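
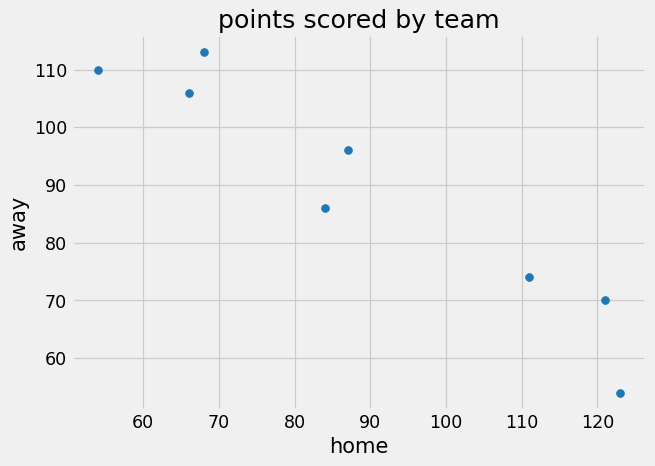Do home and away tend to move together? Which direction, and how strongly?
negative, strong

Points are negatively correlated; strong (|r| ≈ 1.0).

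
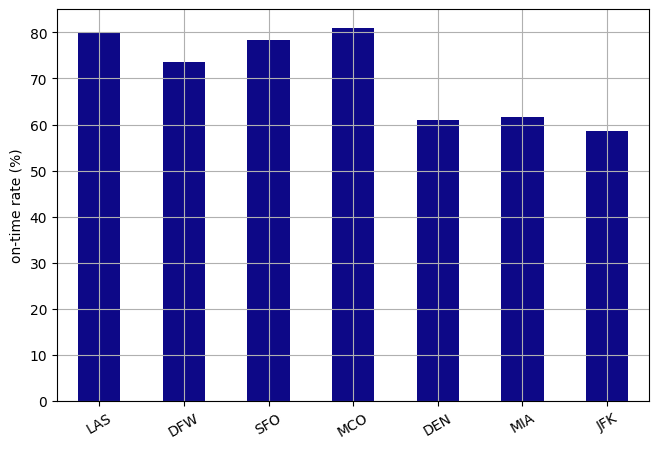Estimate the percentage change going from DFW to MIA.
≈ -14.3%

DFW ≈ 70, MIA ≈ 60; (60 − 70) / 70 ≈ -14.3%.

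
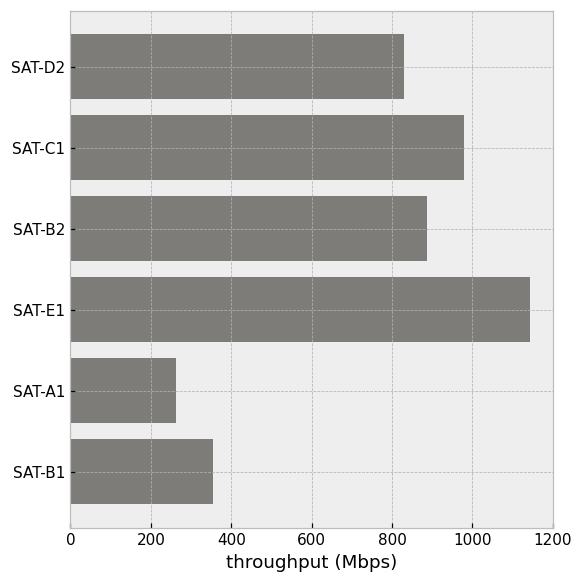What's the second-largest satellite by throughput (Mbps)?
SAT-C1

Top 3: SAT-E1 ≈ 1100, SAT-C1 ≈ 1000, SAT-B2 ≈ 900.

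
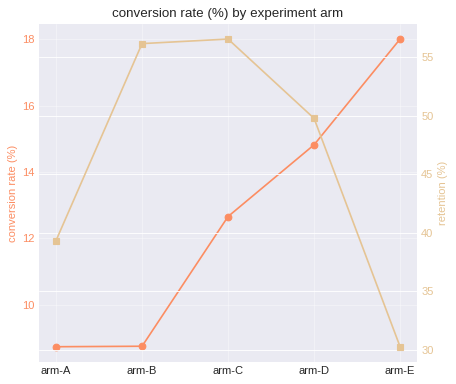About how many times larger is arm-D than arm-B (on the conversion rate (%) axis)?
arm-D ≈ 15, arm-B ≈ 9; 15/9 ≈ 1.67.

≈ 1.67×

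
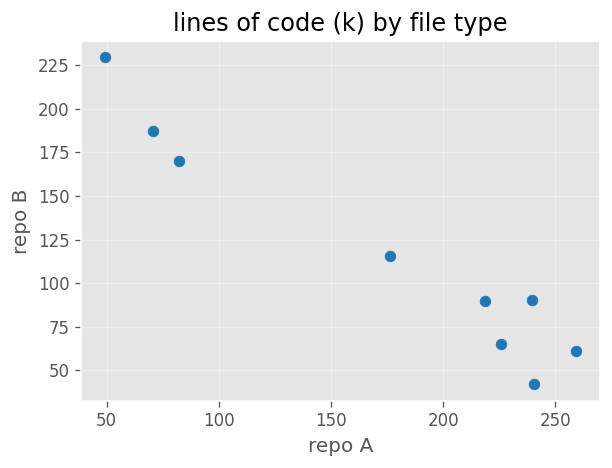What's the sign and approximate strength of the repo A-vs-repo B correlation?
negative, strong

Points are negatively correlated; strong (|r| ≈ 1.0).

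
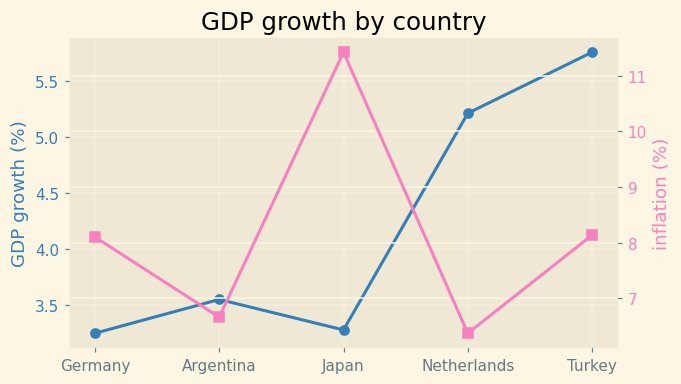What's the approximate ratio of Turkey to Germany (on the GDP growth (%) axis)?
≈ 1.71×

Turkey ≈ 6.0, Germany ≈ 3.5; 6.0/3.5 ≈ 1.71.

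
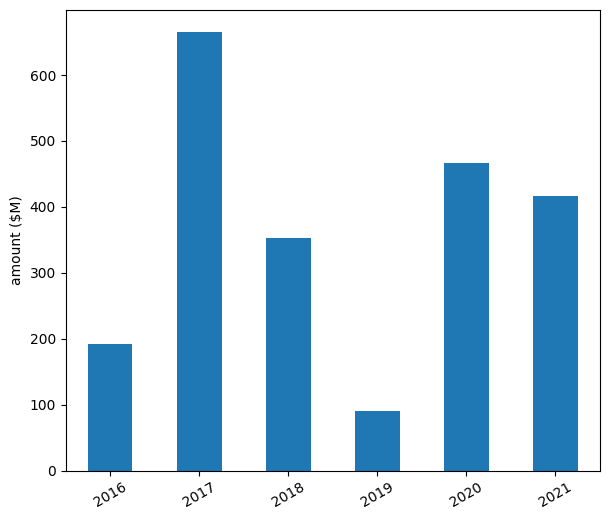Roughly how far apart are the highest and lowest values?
Max 2017 ≈ 700, min 2019 ≈ 100; range ≈ 600.

≈ 600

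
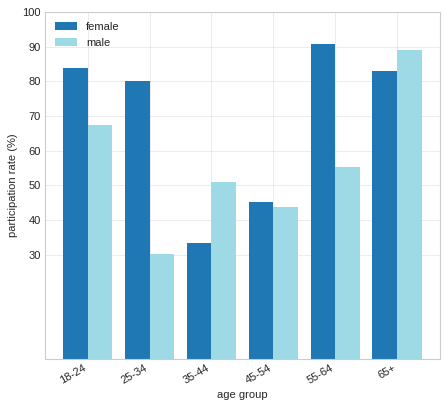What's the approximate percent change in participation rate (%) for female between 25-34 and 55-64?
25-34 ≈ 80, 55-64 ≈ 90; (90 − 80) / 80 ≈ +12.5%.

≈ +12.5%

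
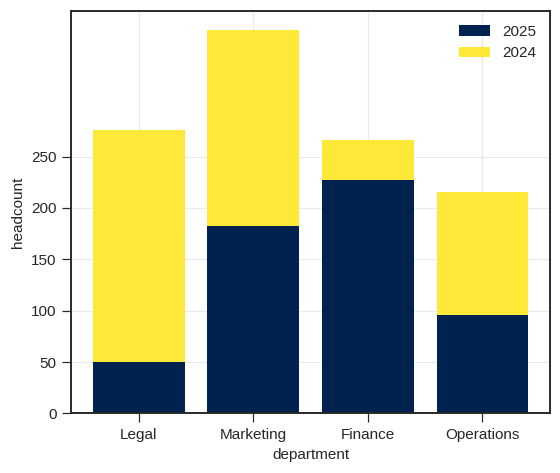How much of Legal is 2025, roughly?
≈ 50

2025 top ≈ 50, bottom ≈ 0; segment ≈ 50.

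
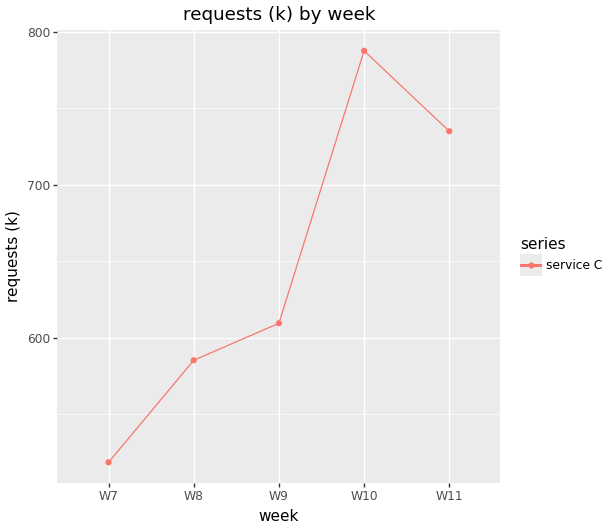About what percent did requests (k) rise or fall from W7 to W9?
W7 ≈ 525, W9 ≈ 600; (600 − 525) / 525 ≈ +14.3%.

≈ +14.3%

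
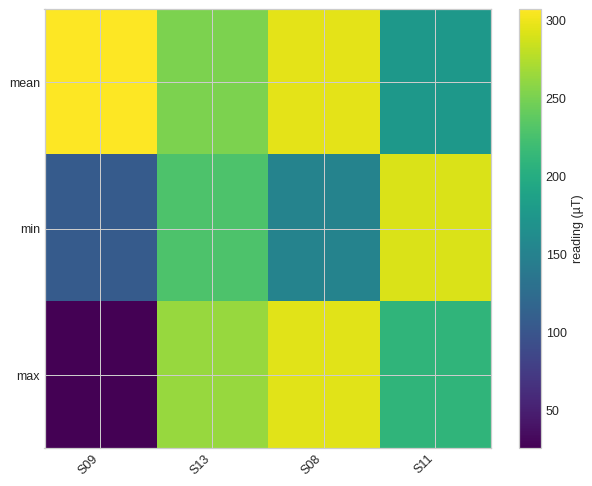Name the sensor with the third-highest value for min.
S08

Top 4 for min: S11 ≈ 300, S13 ≈ 225, S08 ≈ 150, S09 ≈ 100.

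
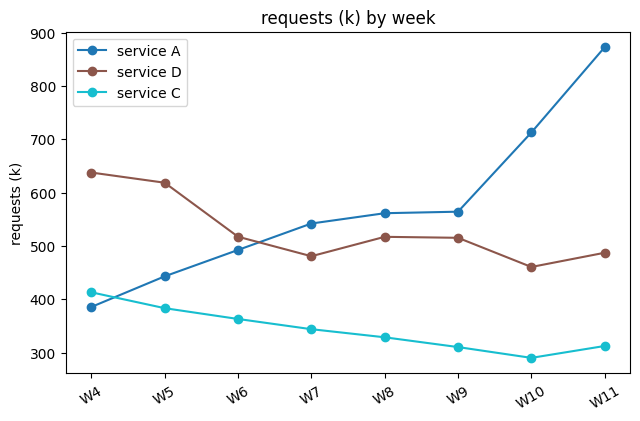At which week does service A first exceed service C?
W5

W4: service A ≈ 400 vs service C ≈ 400 (not yet); W5: service A ≈ 450 vs service C ≈ 400 (first crossover).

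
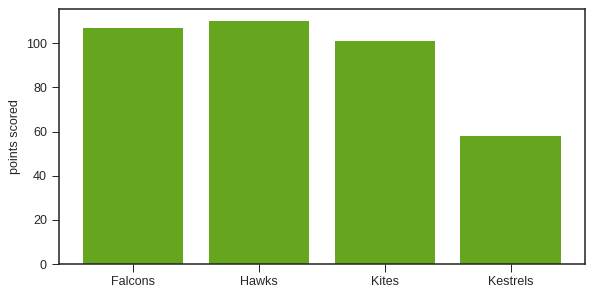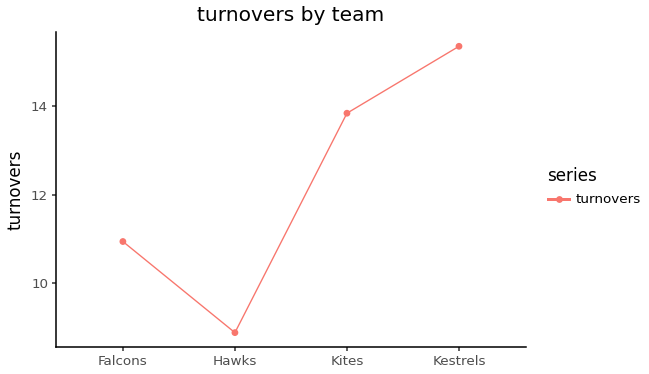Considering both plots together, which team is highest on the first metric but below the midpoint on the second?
Hawks

Chart 2 median turnovers ≈ 12; below-median teams: Falcons, Hawks. Among those, Hawks has the highest points scored (≈ 120).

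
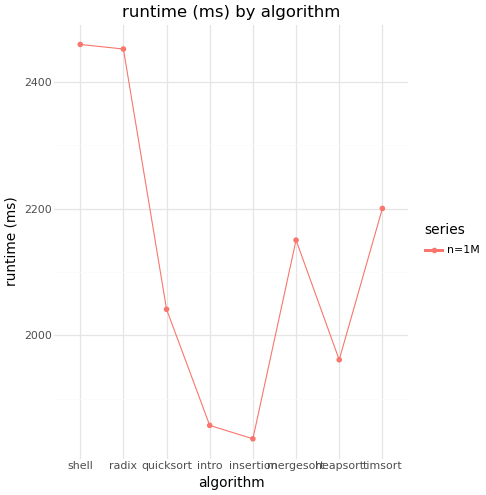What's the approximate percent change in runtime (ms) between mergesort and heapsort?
≈ -9.1%

mergesort ≈ 2200, heapsort ≈ 2000; (2000 − 2200) / 2200 ≈ -9.1%.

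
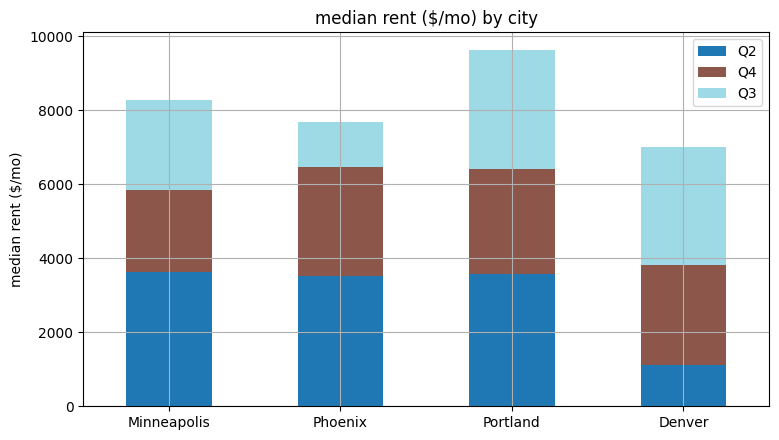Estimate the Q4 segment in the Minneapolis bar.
Q4 top ≈ 6000, bottom ≈ 4000; segment ≈ 2000.

≈ 2000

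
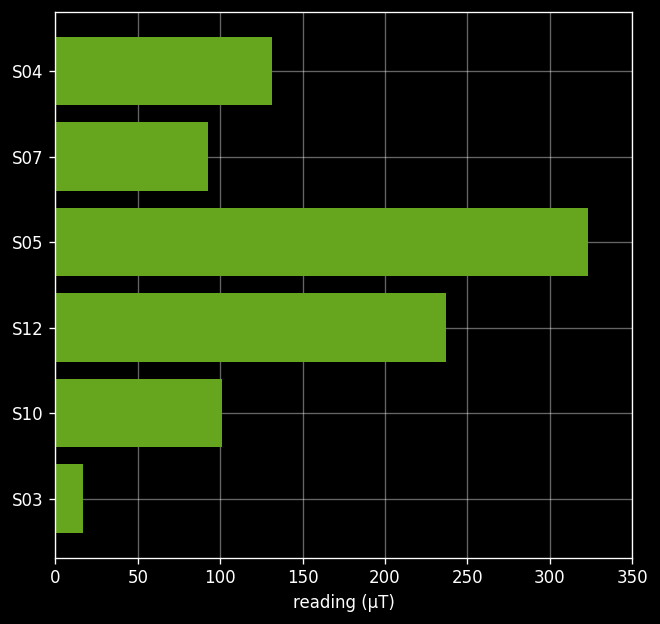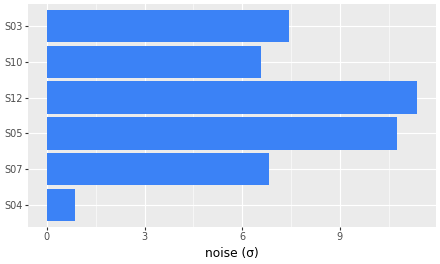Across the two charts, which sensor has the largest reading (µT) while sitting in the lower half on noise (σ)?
S04

Chart 2 median noise (σ) ≈ 8; below-median sensors: S04, S07, S10. Among those, S04 has the highest reading (µT) (≈ 150).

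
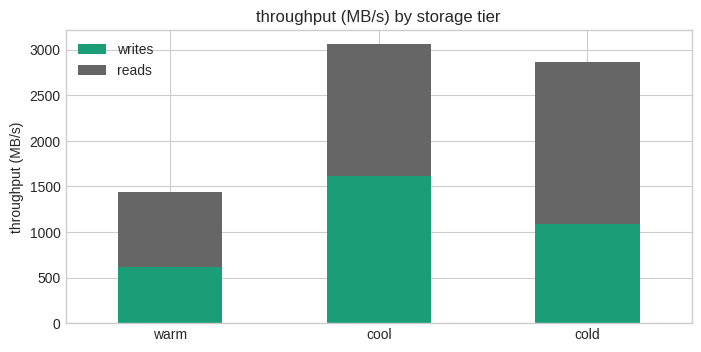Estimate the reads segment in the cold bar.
≈ 2000

reads top ≈ 3000, bottom ≈ 1000; segment ≈ 2000.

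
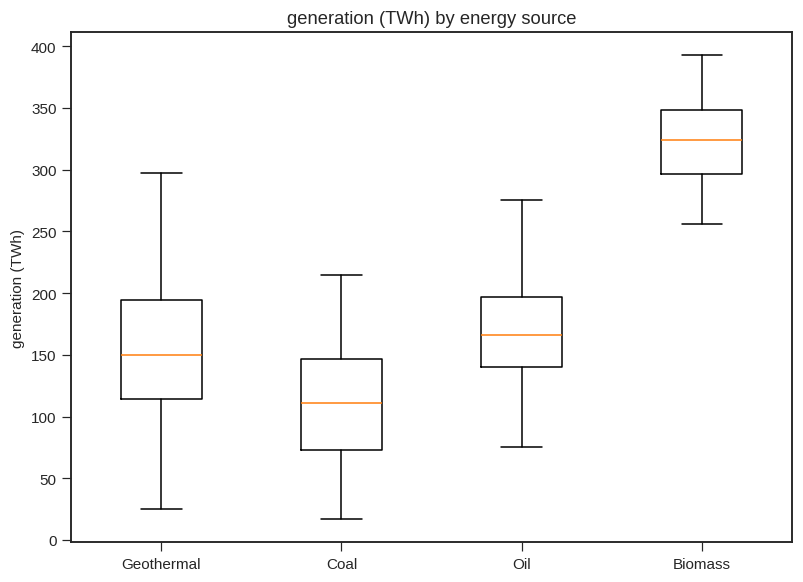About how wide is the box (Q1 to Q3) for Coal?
≈ 60

Q3 ≈ 140, Q1 ≈ 80; IQR ≈ 60.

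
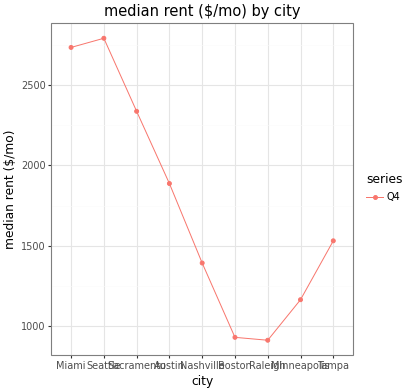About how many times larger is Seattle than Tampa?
Seattle ≈ 2800, Tampa ≈ 1600; 2800/1600 ≈ 1.75.

≈ 1.75×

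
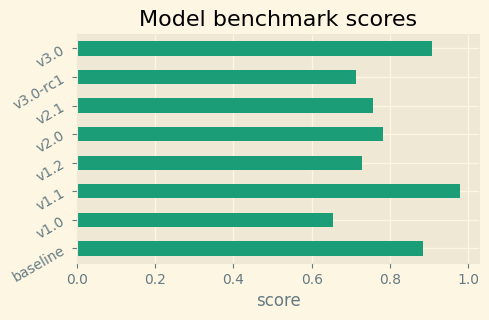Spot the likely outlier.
v1.1

v1.1 ≈ 1.0; the rest sit between ≈ 0.7 and ≈ 0.9.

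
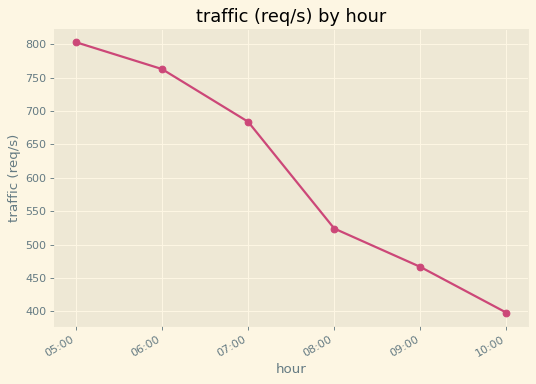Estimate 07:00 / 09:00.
≈ 1.56×

07:00 ≈ 700, 09:00 ≈ 450; 700/450 ≈ 1.56.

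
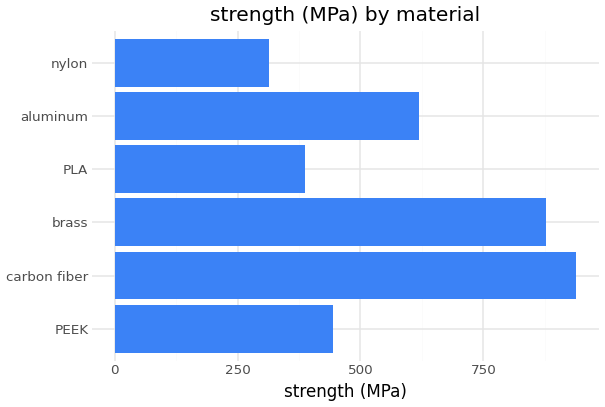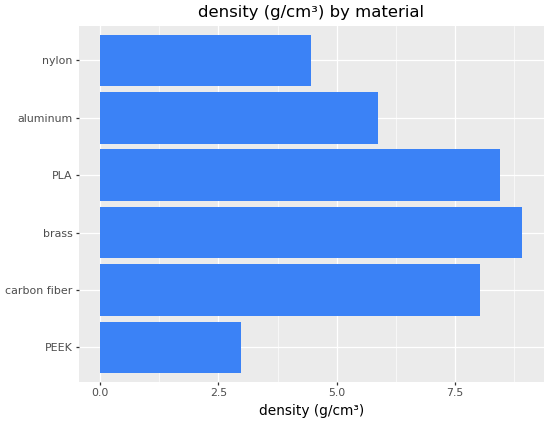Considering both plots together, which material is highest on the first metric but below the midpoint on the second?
aluminum

Chart 2 median density (g/cm³) ≈ 7; below-median materials: PEEK, aluminum, nylon. Among those, aluminum has the highest strength (MPa) (≈ 600).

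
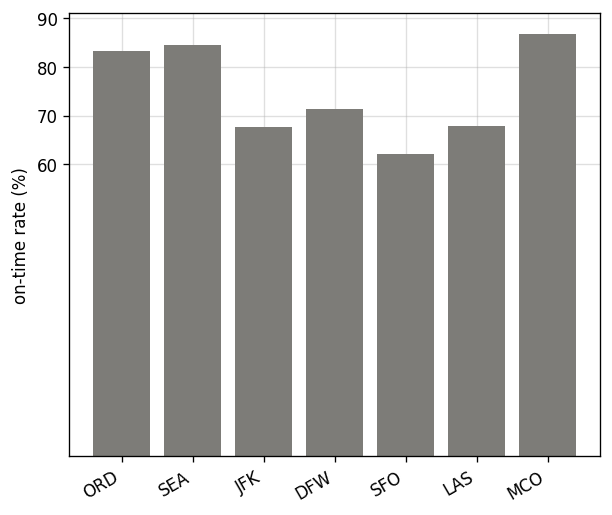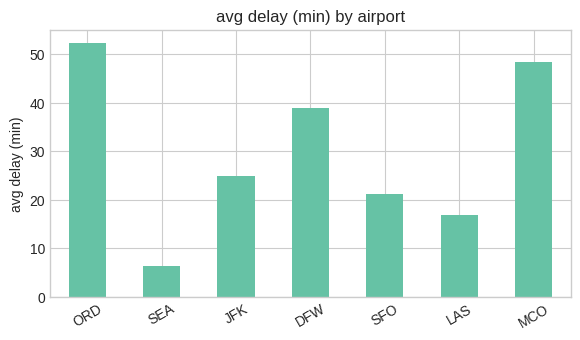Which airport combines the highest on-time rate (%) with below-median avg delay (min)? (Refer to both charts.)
Chart 2 median avg delay (min) ≈ 25; below-median airports: SEA, SFO, LAS. Among those, SEA has the highest on-time rate (%) (≈ 80).

SEA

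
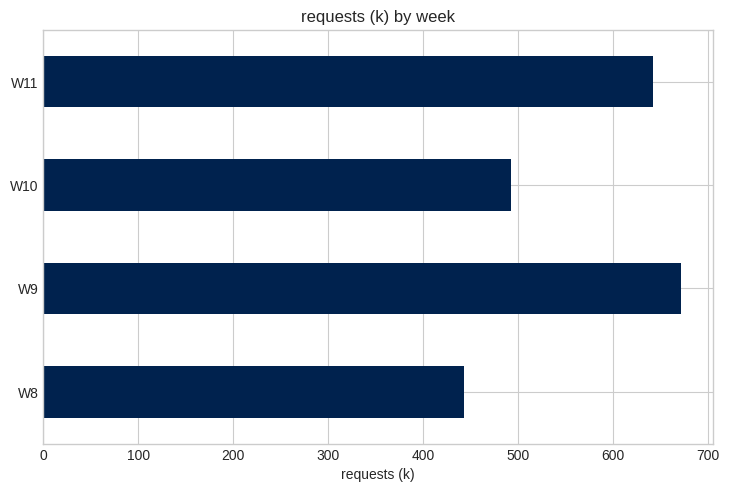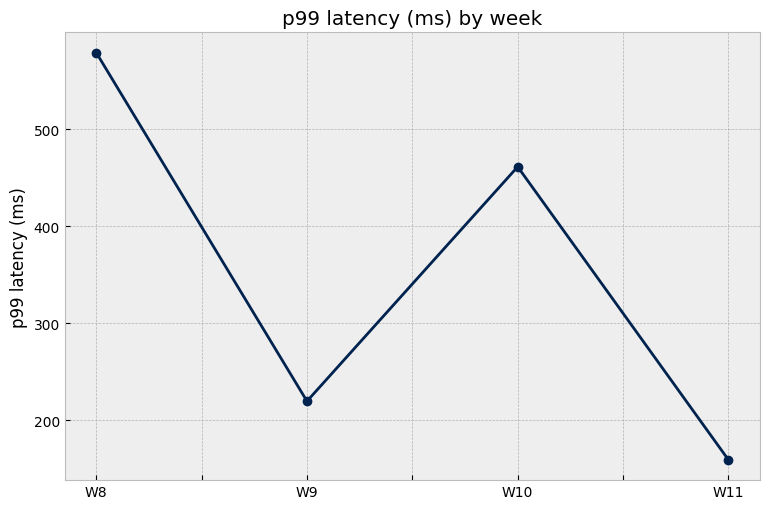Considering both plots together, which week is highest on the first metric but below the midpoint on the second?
W9

Chart 2 median p99 latency (ms) ≈ 300; below-median weeks: W9, W11. Among those, W9 has the highest requests (k) (≈ 700).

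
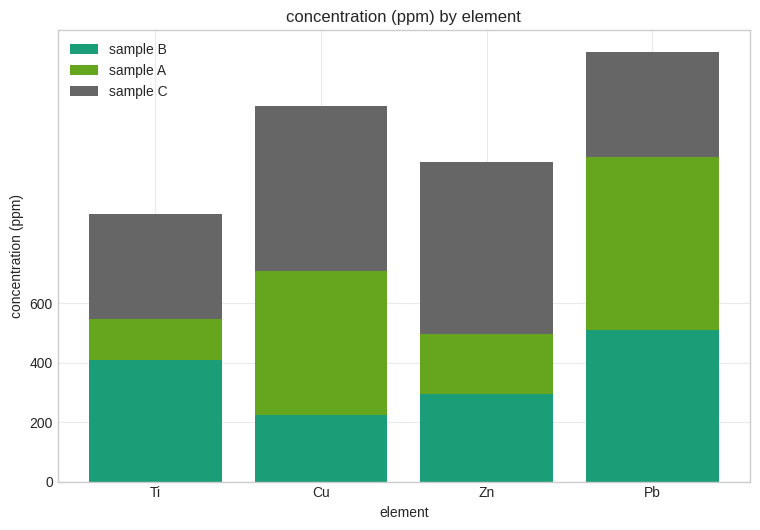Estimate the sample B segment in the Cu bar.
≈ 200

sample B top ≈ 200, bottom ≈ 0; segment ≈ 200.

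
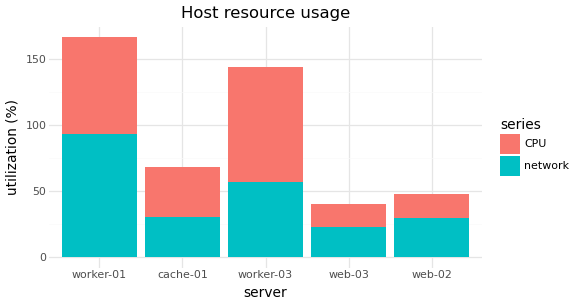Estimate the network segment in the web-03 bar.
network top ≈ 20, bottom ≈ 0; segment ≈ 20.

≈ 20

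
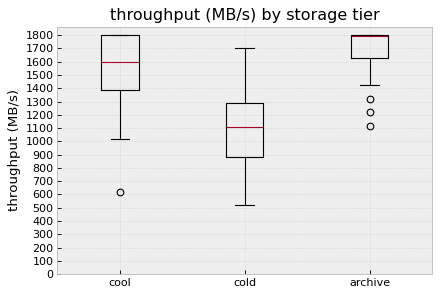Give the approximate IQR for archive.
Q3 ≈ 1800, Q1 ≈ 1600; IQR ≈ 200.

≈ 200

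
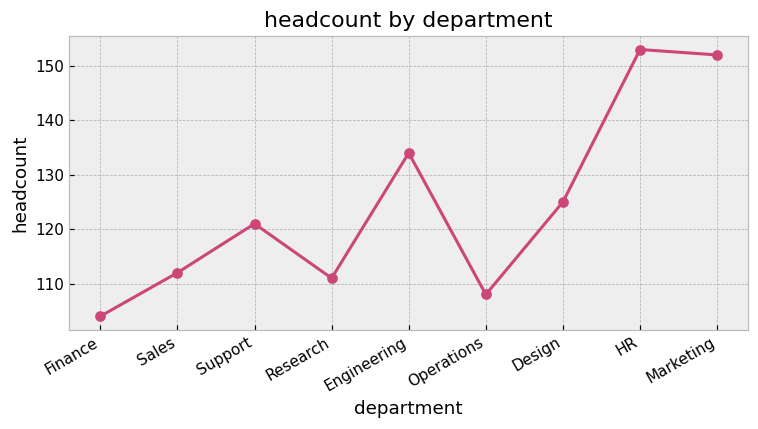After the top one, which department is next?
Top 3: HR ≈ 155, Marketing ≈ 150, Engineering ≈ 135.

Marketing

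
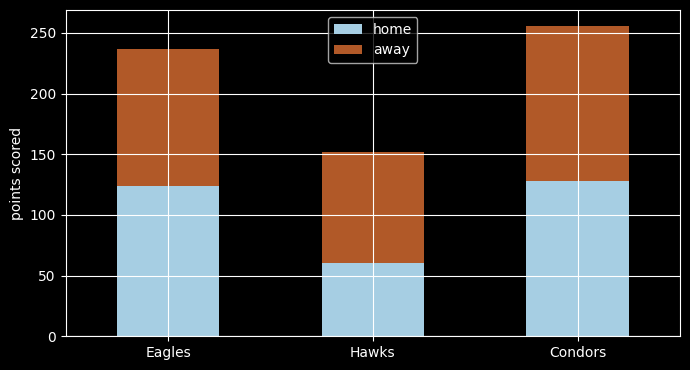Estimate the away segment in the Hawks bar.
≈ 100

away top ≈ 150, bottom ≈ 50; segment ≈ 100.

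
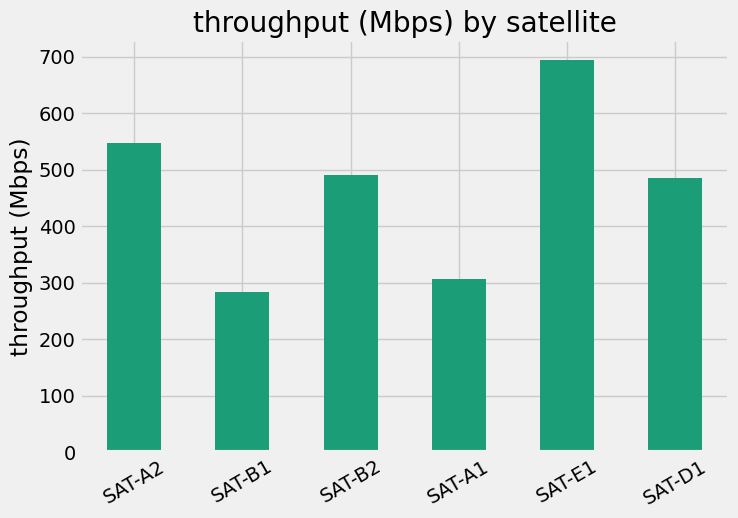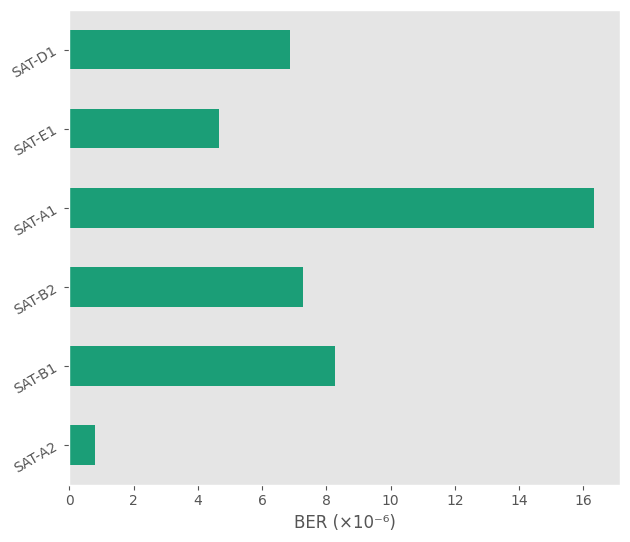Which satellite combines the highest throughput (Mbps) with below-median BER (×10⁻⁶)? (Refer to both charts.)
SAT-E1

Chart 2 median BER (×10⁻⁶) ≈ 8; below-median satellites: SAT-A2, SAT-E1, SAT-D1. Among those, SAT-E1 has the highest throughput (Mbps) (≈ 700).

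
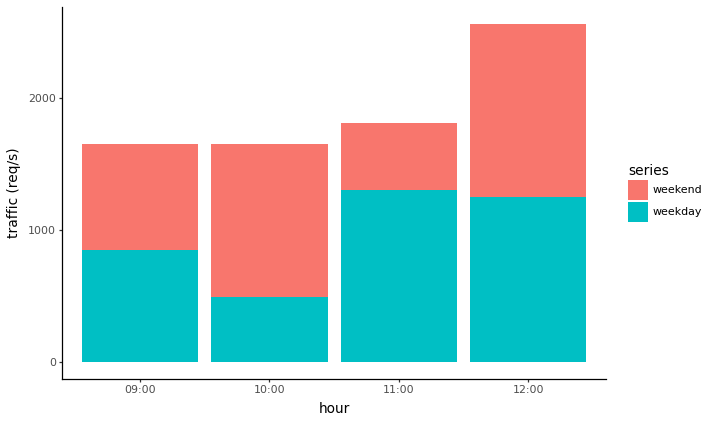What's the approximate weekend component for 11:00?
≈ 500

weekend top ≈ 2000, bottom ≈ 1500; segment ≈ 500.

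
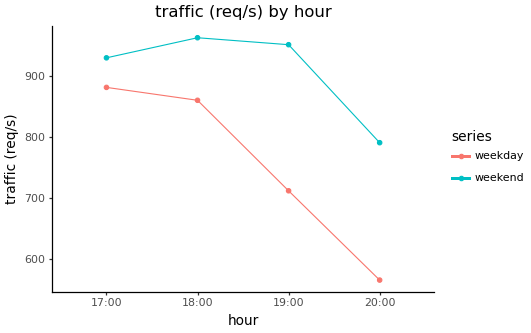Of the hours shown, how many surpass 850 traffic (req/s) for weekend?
Above 850: 17:00, 18:00, 19:00.

3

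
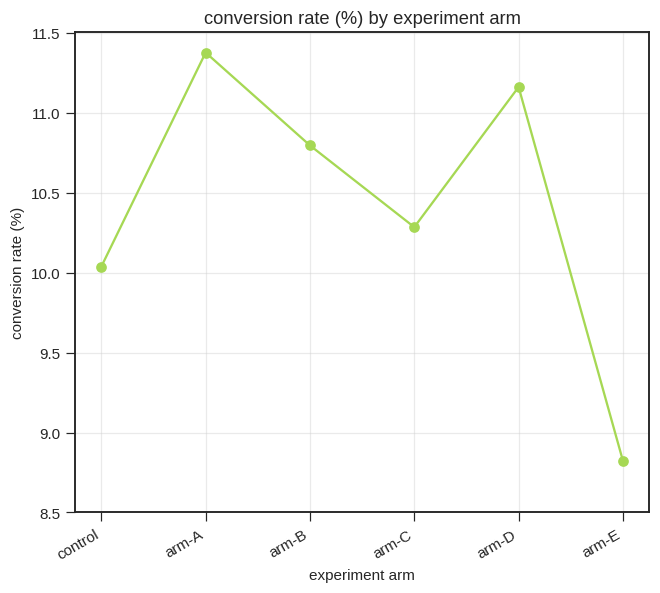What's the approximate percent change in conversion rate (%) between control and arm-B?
control ≈ 10.0, arm-B ≈ 11.0; (11.0 − 10.0) / 10.0 ≈ +10%.

≈ +10%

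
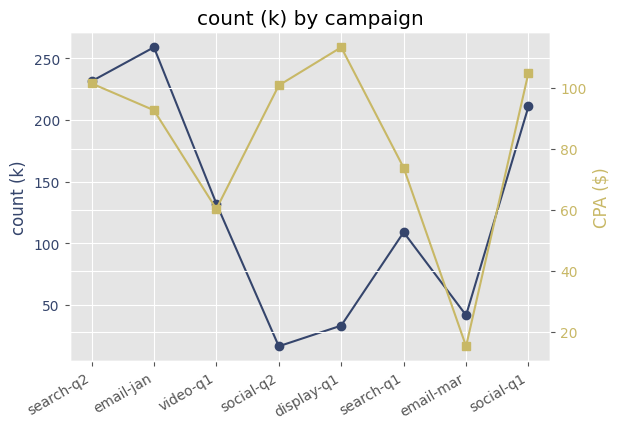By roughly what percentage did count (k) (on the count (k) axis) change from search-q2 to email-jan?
≈ +11.1%

search-q2 ≈ 225, email-jan ≈ 250; (250 − 225) / 225 ≈ +11.1%.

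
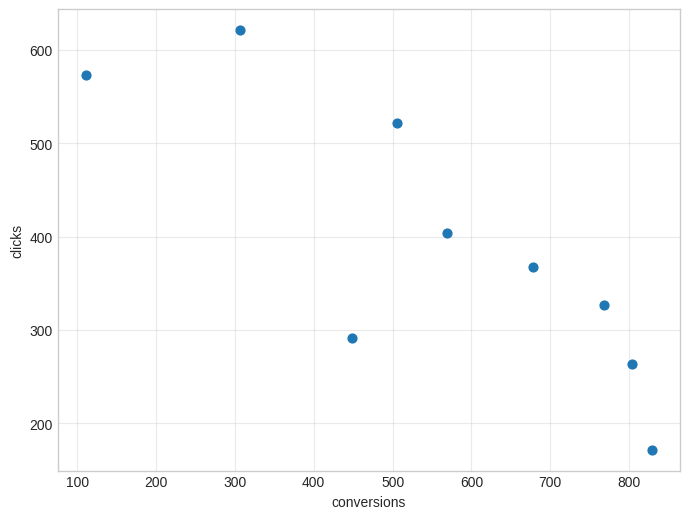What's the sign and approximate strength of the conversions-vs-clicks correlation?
negative, strong

Points are negatively correlated; strong (|r| ≈ 0.8).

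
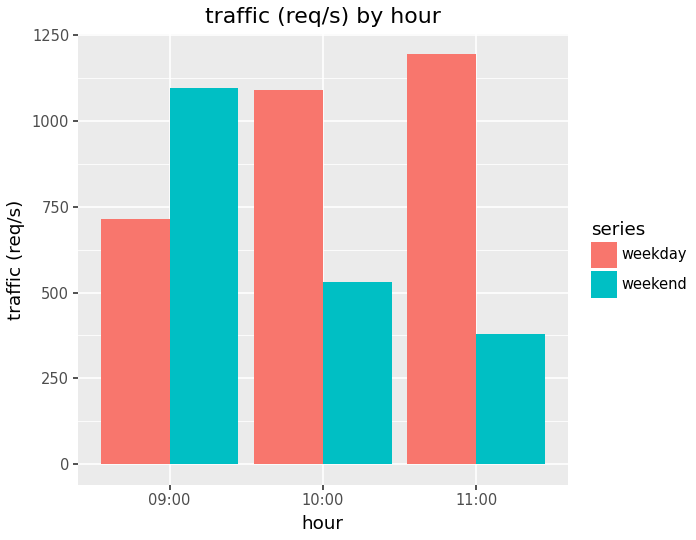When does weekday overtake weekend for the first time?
10:00

09:00: weekday ≈ 700 vs weekend ≈ 1100 (not yet); 10:00: weekday ≈ 1100 vs weekend ≈ 500 (first crossover).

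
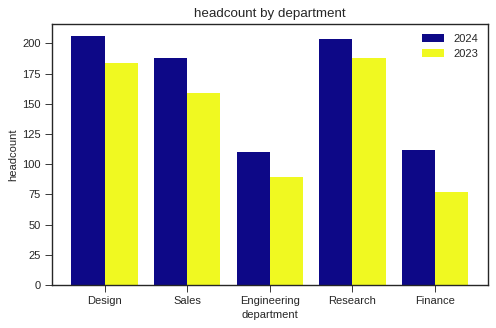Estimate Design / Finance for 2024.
Design ≈ 200, Finance ≈ 120; 200/120 ≈ 1.67.

≈ 1.67×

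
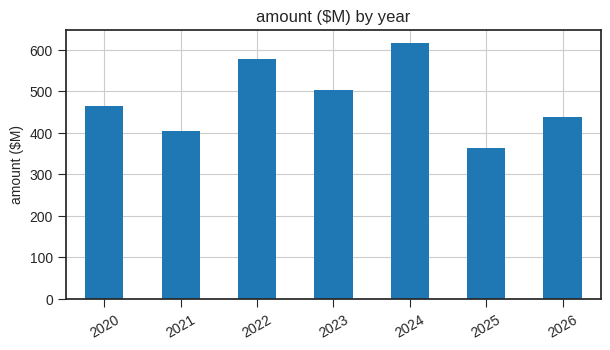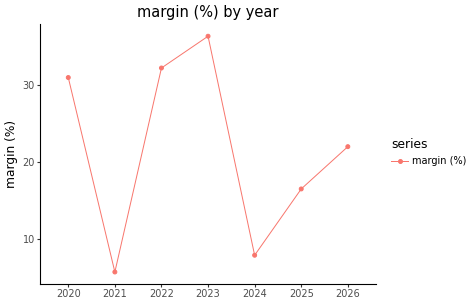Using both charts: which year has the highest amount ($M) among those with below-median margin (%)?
Chart 2 median margin (%) ≈ 20; below-median years: 2021, 2024, 2025. Among those, 2024 has the highest amount ($M) (≈ 600).

2024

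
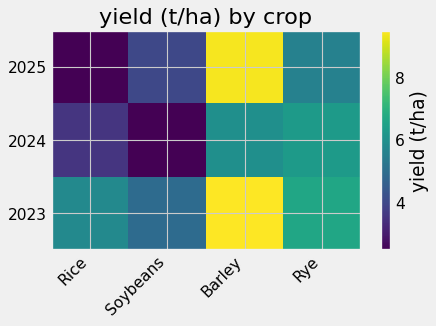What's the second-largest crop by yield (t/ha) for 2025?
Rye

Top 3 for 2025: Barley ≈ 9, Rye ≈ 6, Soybeans ≈ 4.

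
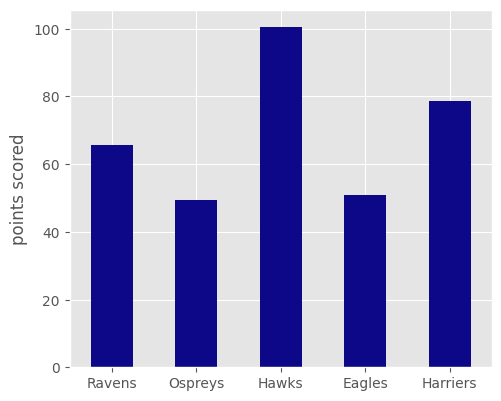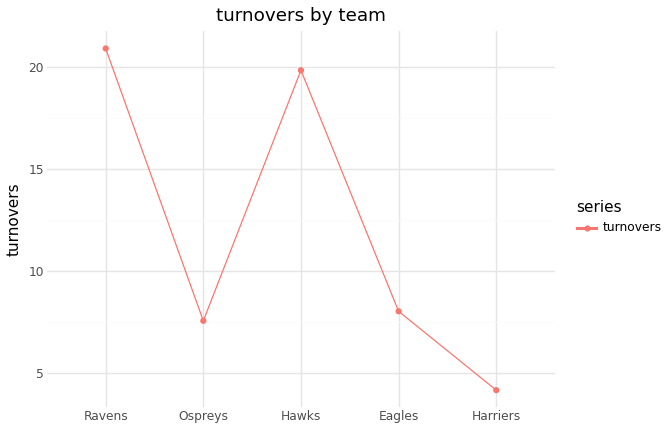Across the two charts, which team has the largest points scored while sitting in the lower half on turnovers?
Chart 2 median turnovers ≈ 8; below-median teams: Ospreys, Harriers. Among those, Harriers has the highest points scored (≈ 80).

Harriers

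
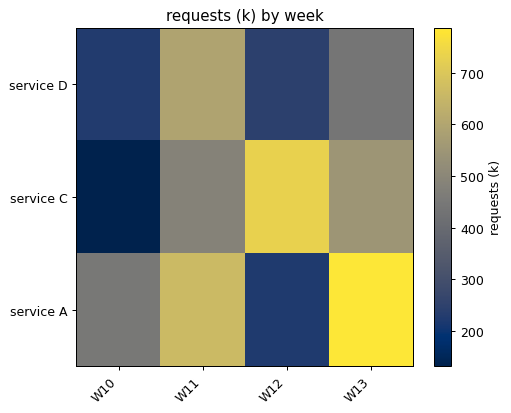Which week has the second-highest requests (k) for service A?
W11

Top 3 for service A: W13 ≈ 800, W11 ≈ 700, W10 ≈ 400.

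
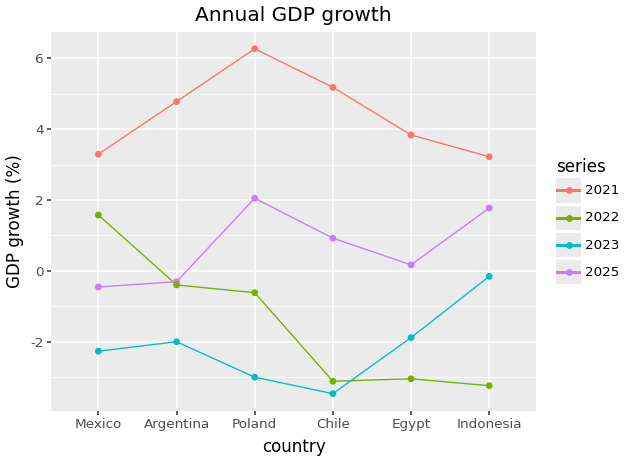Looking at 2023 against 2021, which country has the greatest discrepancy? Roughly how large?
Poland: 2023 ≈ -3, 2021 ≈ 6 → gap ≈ 9. Next-largest (Chile) is only ≈ 8.

Poland, ≈ 9 %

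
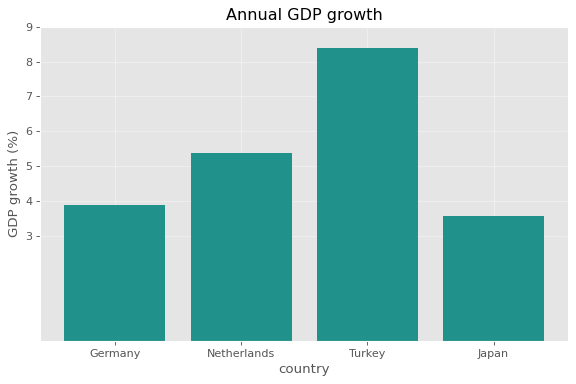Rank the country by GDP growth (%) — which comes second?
Netherlands

Top 3: Turkey ≈ 8, Netherlands ≈ 5, Germany ≈ 4.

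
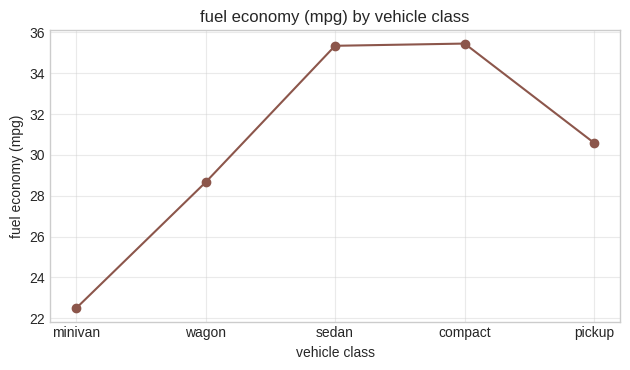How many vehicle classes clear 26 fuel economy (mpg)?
Above 26: wagon, sedan, compact, pickup.

4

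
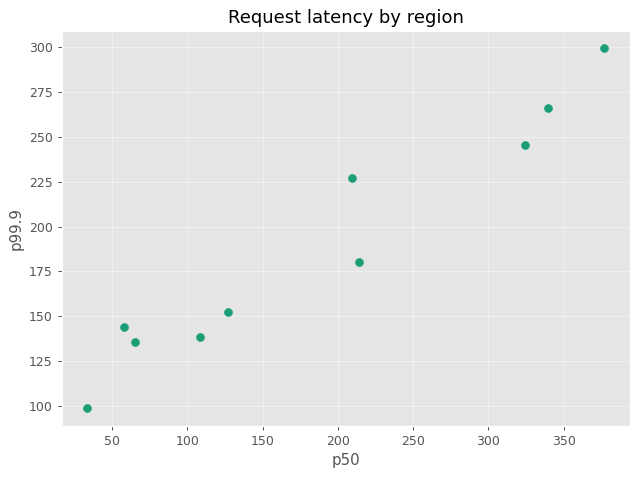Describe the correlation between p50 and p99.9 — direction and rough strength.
Points are positively correlated; strong (|r| ≈ 1.0).

positive, strong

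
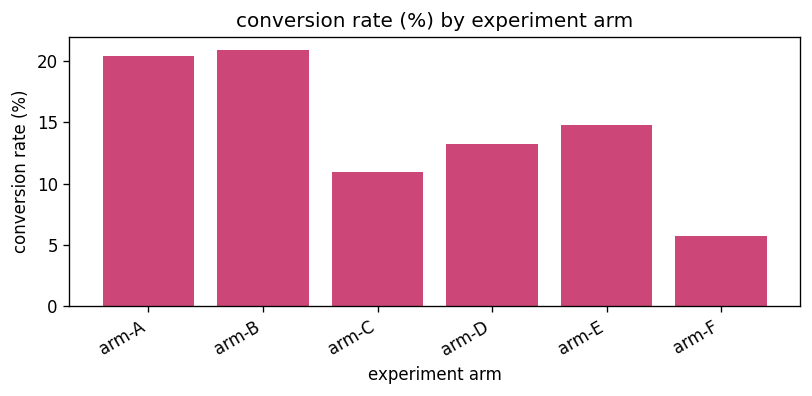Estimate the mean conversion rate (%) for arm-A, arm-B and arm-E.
(20 + 20 + 14) / 3 ≈ 18.

≈ 18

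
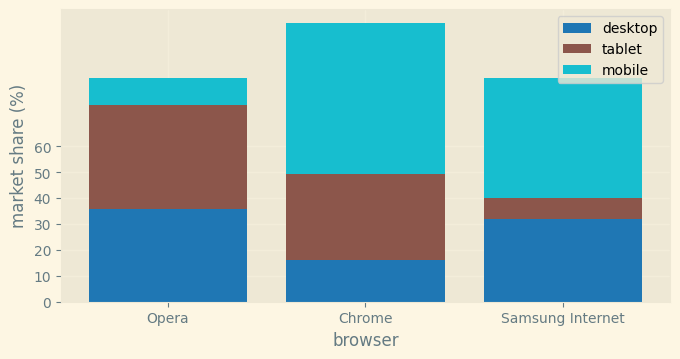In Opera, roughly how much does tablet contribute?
tablet top ≈ 80, bottom ≈ 40; segment ≈ 40.

≈ 40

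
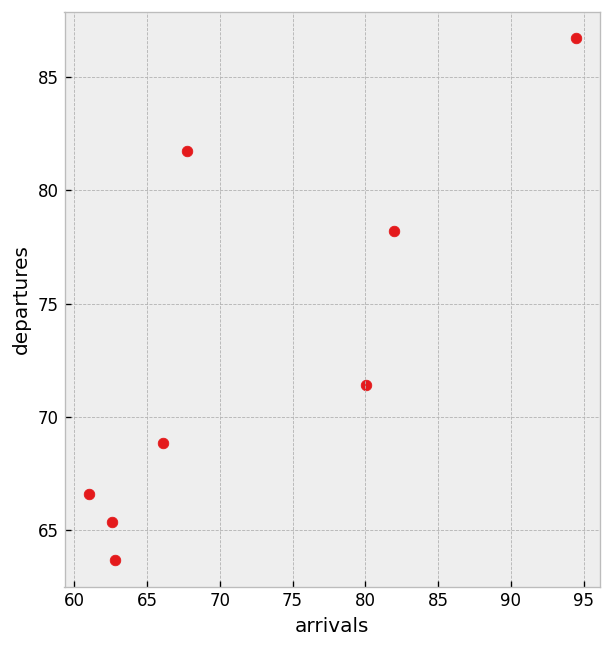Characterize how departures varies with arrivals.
Points are positively correlated; strong (|r| ≈ 0.8).

positive, strong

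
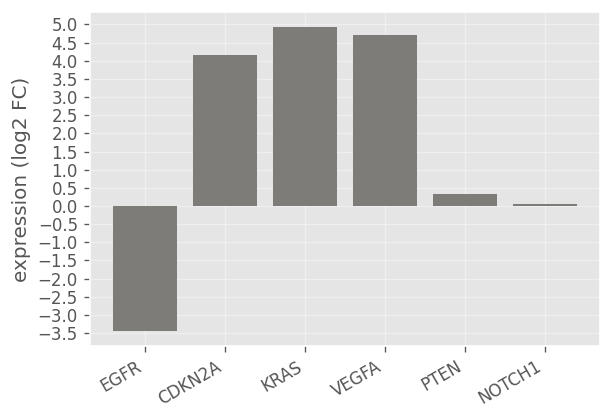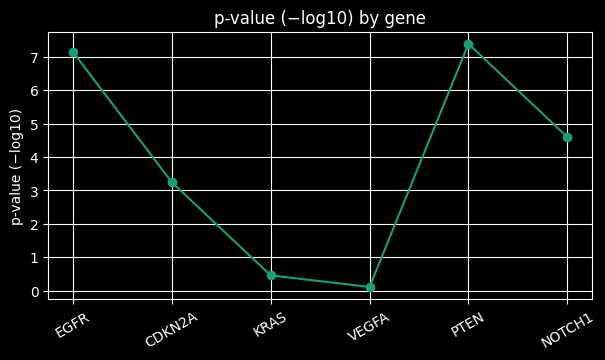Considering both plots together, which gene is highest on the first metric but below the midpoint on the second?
KRAS

Chart 2 median p-value (−log10) ≈ 4; below-median genes: CDKN2A, KRAS, VEGFA. Among those, KRAS has the highest expression (log2 FC) (≈ 5).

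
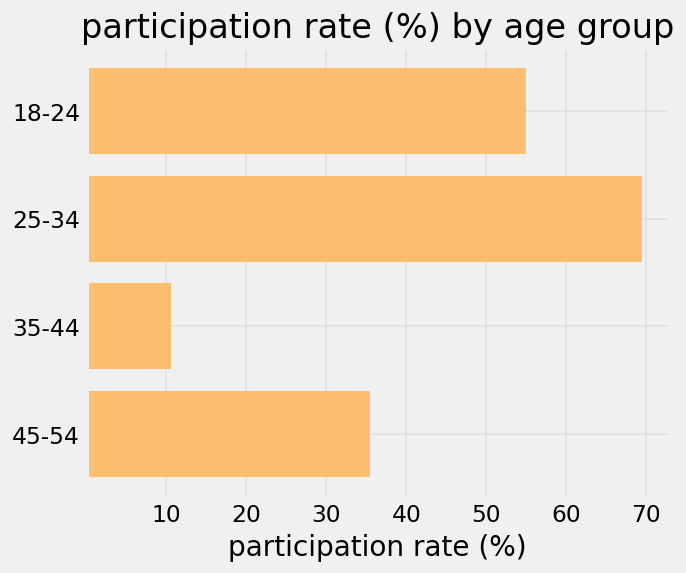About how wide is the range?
≈ 60

Max 25-34 ≈ 70, min 35-44 ≈ 10; range ≈ 60.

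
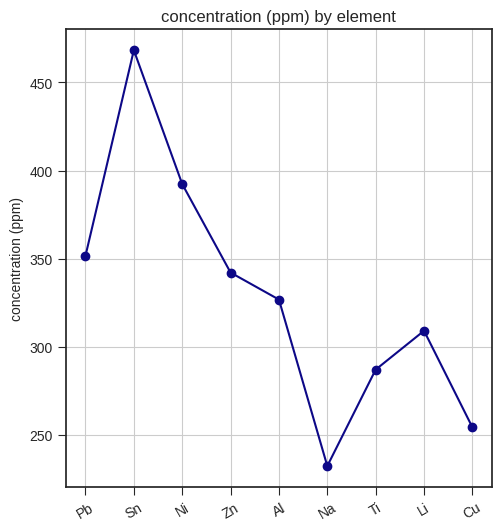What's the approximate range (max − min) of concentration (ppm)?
≈ 220

Max Sn ≈ 460, min Na ≈ 240; range ≈ 220.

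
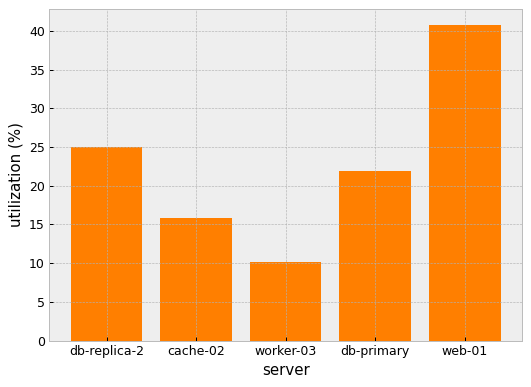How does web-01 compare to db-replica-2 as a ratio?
web-01 ≈ 40, db-replica-2 ≈ 25; 40/25 ≈ 1.6.

≈ 1.6×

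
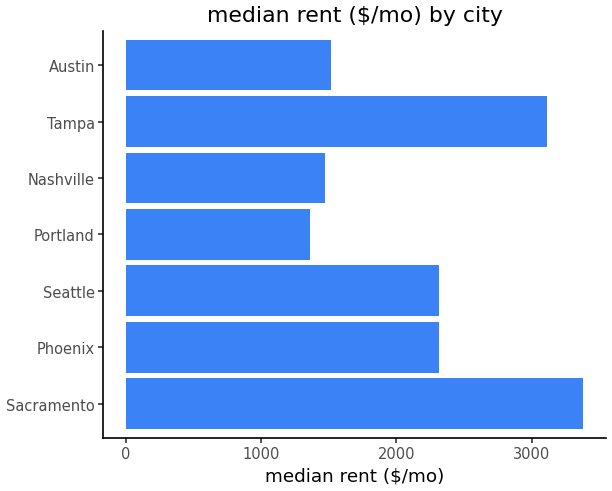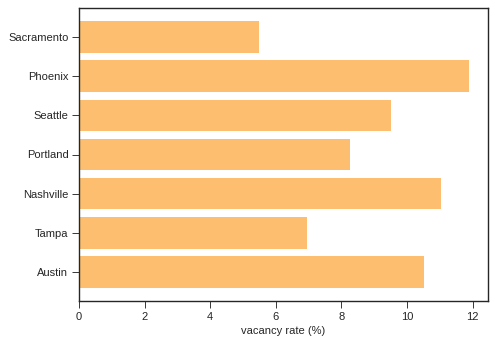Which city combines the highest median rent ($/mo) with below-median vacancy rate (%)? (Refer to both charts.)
Chart 2 median vacancy rate (%) ≈ 10; below-median cities: Sacramento, Portland, Tampa. Among those, Sacramento has the highest median rent ($/mo) (≈ 3500).

Sacramento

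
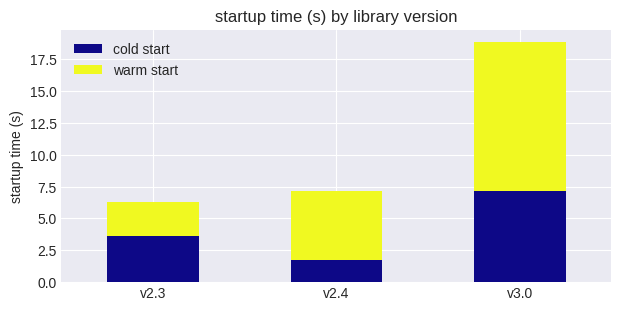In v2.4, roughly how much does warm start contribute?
≈ 6

warm start top ≈ 8, bottom ≈ 2; segment ≈ 6.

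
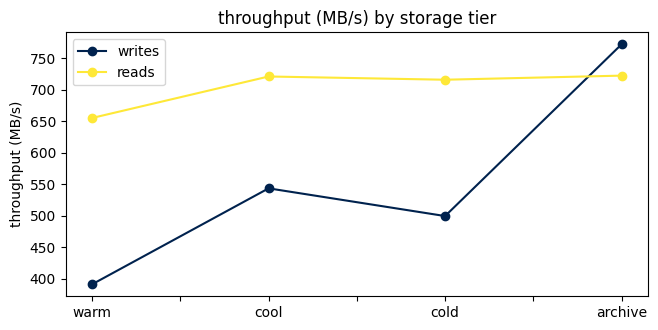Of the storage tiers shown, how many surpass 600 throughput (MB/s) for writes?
Above 600: archive.

1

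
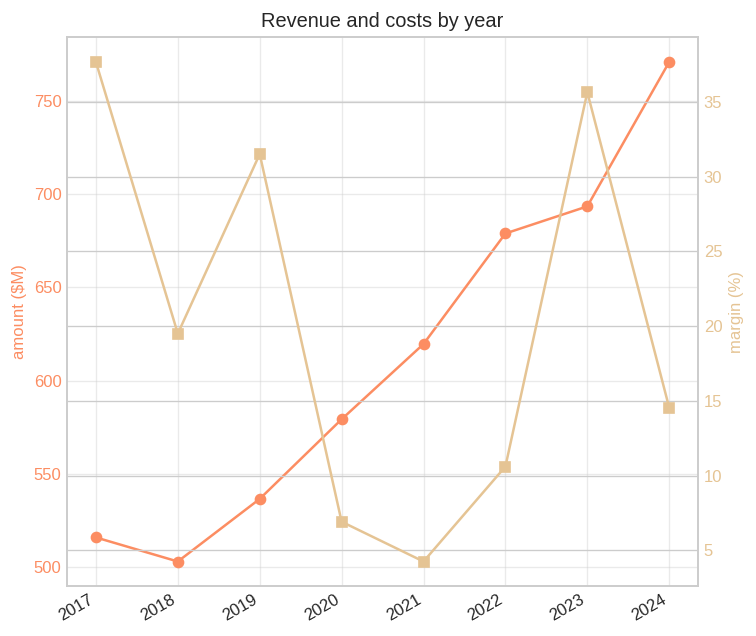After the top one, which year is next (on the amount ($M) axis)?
2023

Top 3 (on the amount ($M) axis): 2024 ≈ 775, 2023 ≈ 700, 2022 ≈ 675.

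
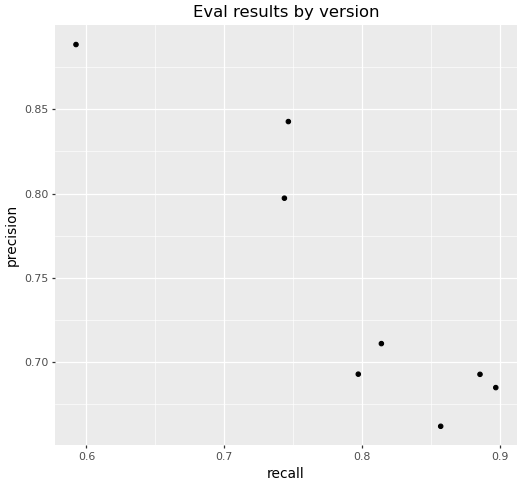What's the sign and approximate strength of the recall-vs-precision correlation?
Points are negatively correlated; strong (|r| ≈ 0.9).

negative, strong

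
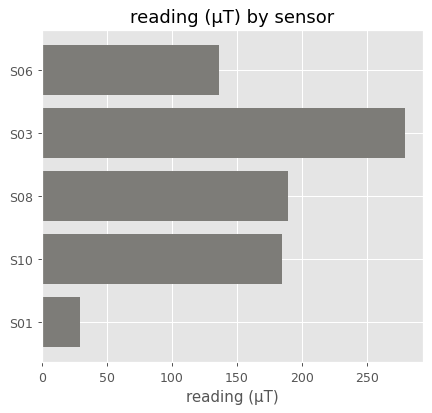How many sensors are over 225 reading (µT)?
Above 225: S03.

1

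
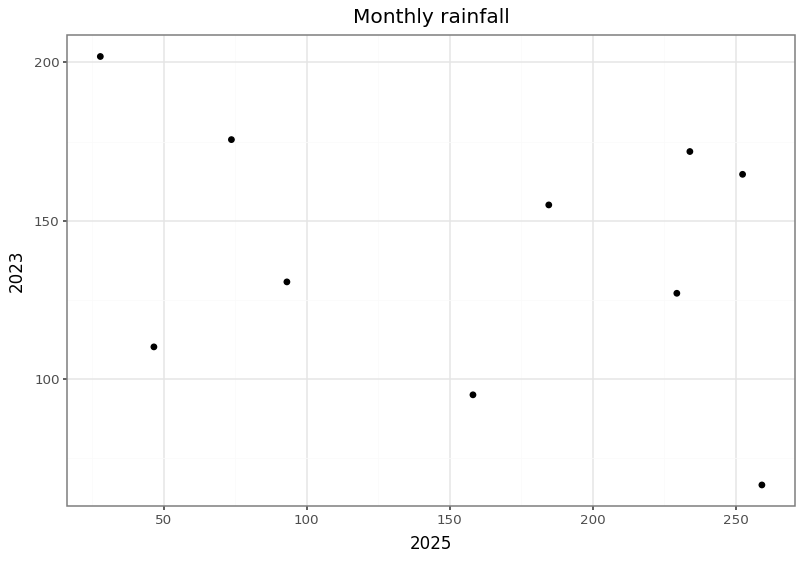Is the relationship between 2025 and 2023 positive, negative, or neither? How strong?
Points are negatively correlated; weak (|r| ≈ 0.3).

negative, weak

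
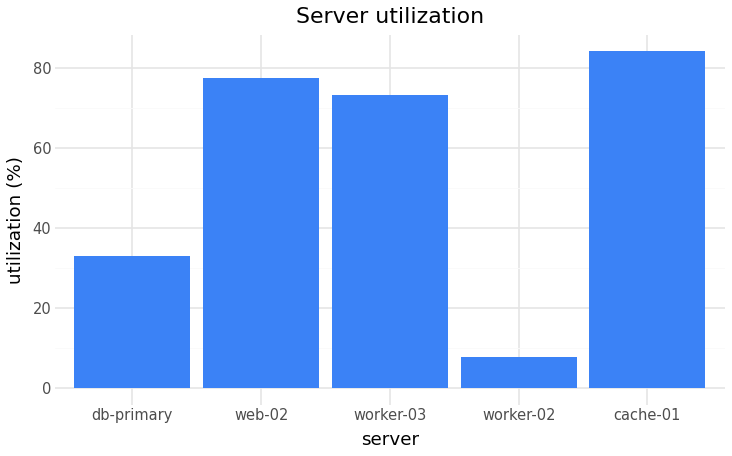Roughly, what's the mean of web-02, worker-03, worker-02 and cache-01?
≈ 60

(80 + 70 + 10 + 80) / 4 ≈ 60.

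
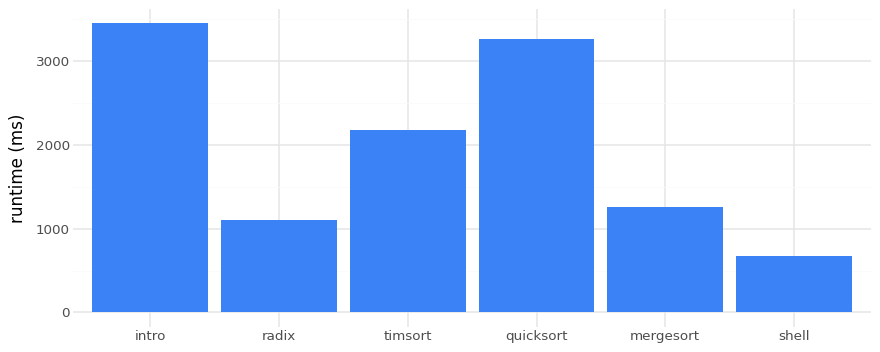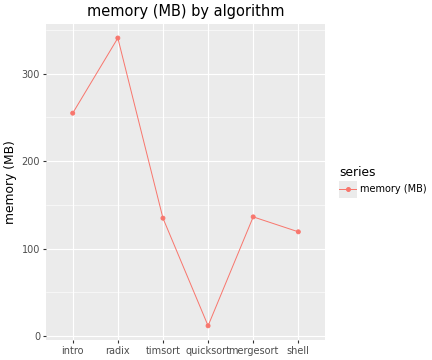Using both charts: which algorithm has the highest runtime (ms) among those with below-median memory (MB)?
Chart 2 median memory (MB) ≈ 150; below-median algorithms: timsort, quicksort, shell. Among those, quicksort has the highest runtime (ms) (≈ 3500).

quicksort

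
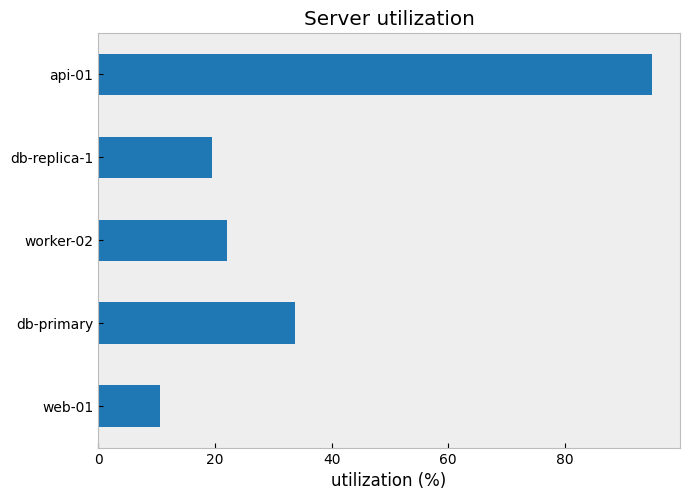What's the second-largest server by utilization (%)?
Top 3: api-01 ≈ 90, db-primary ≈ 30, worker-02 ≈ 20.

db-primary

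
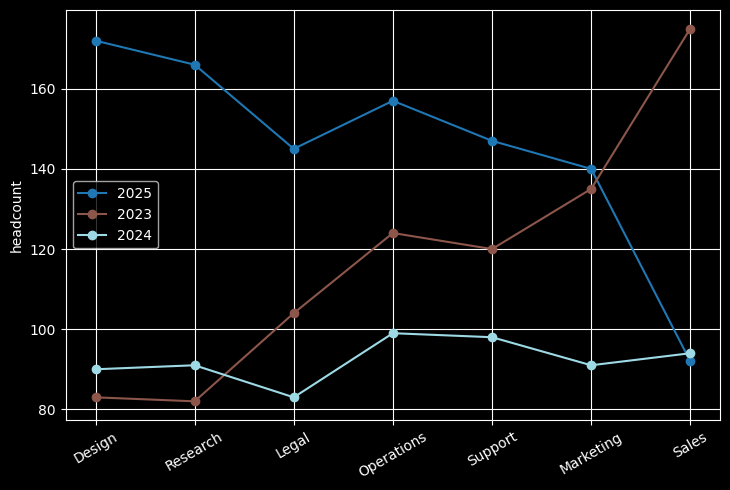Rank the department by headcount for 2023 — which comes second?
Top 3 for 2023: Sales ≈ 180, Marketing ≈ 140, Operations ≈ 120.

Marketing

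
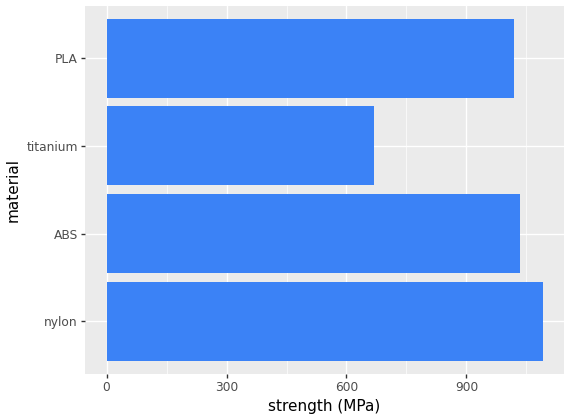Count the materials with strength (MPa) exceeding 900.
3

Above 900: nylon, ABS, PLA.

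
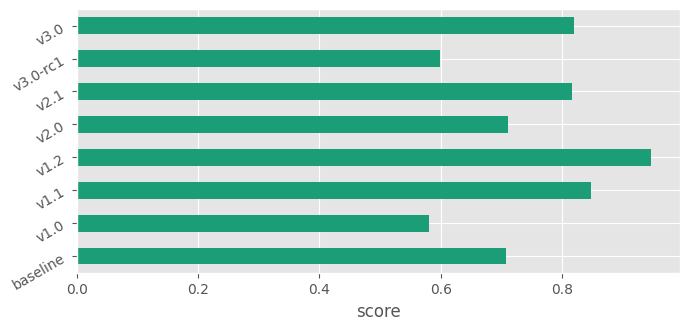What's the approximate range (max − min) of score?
Max v1.2 ≈ 0.9, min v1.0 ≈ 0.6; range ≈ 0.3.

≈ 0.3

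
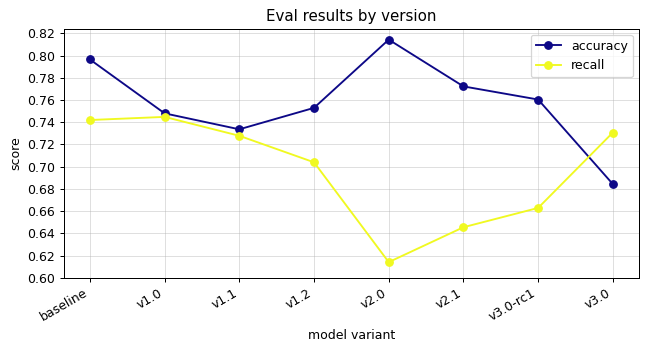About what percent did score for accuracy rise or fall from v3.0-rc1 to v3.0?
v3.0-rc1 ≈ 0.76, v3.0 ≈ 0.68; (0.68 − 0.76) / 0.76 ≈ -10.5%.

≈ -10.5%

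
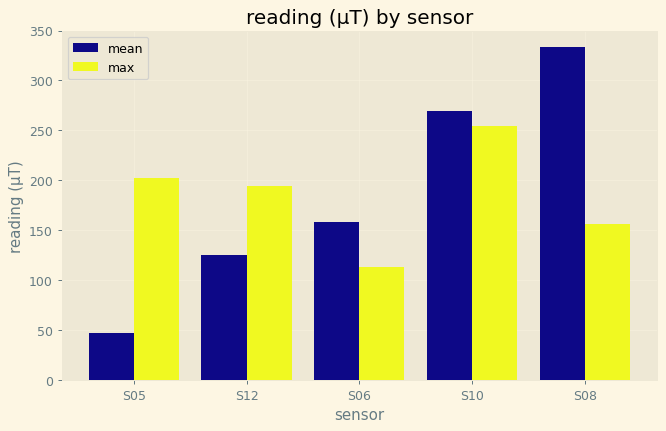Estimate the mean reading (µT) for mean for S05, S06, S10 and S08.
≈ 200

(50 + 150 + 250 + 350) / 4 ≈ 200.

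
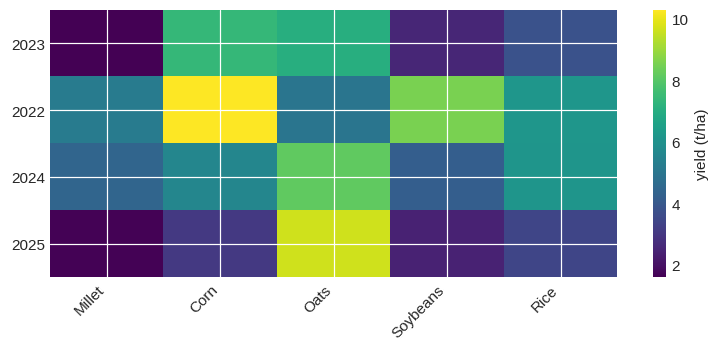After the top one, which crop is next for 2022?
Top 3 for 2022: Corn ≈ 10, Soybeans ≈ 9, Rice ≈ 6.

Soybeans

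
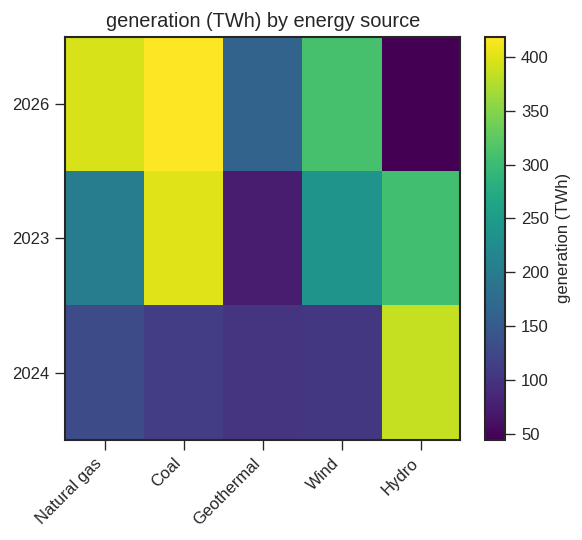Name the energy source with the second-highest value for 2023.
Hydro

Top 3 for 2023: Coal ≈ 400, Hydro ≈ 300, Wind ≈ 250.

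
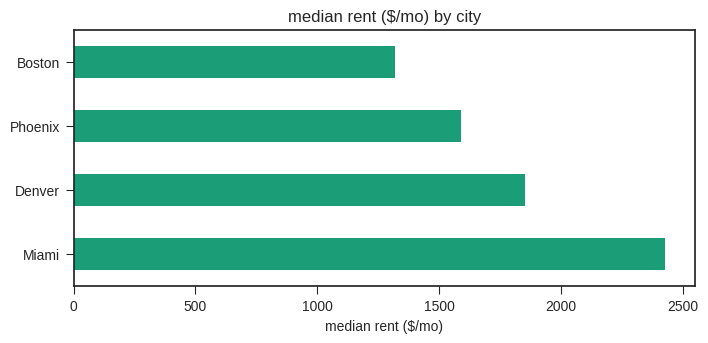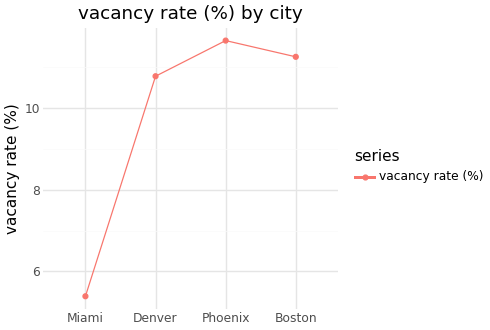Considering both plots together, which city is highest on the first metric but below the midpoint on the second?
Miami

Chart 2 median vacancy rate (%) ≈ 12; below-median cities: Miami, Denver. Among those, Miami has the highest median rent ($/mo) (≈ 2500).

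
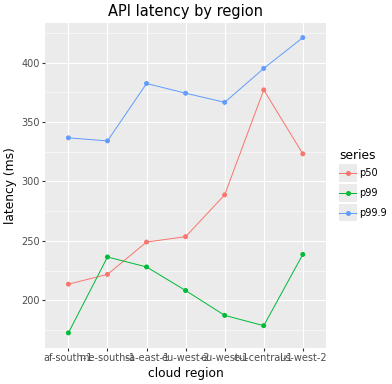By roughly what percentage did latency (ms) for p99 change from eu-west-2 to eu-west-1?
≈ -12.5%

eu-west-2 ≈ 200, eu-west-1 ≈ 175; (175 − 200) / 200 ≈ -12.5%.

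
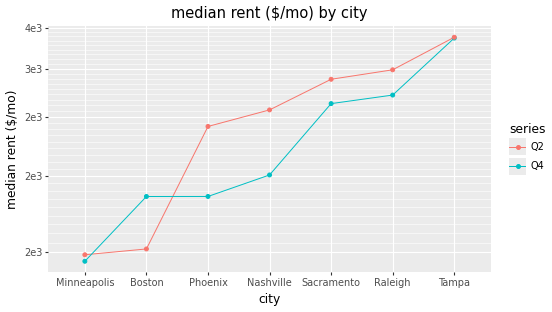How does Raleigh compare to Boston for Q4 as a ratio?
Raleigh ≈ 2800, Boston ≈ 1800; 2800/1800 ≈ 1.56.

≈ 1.56×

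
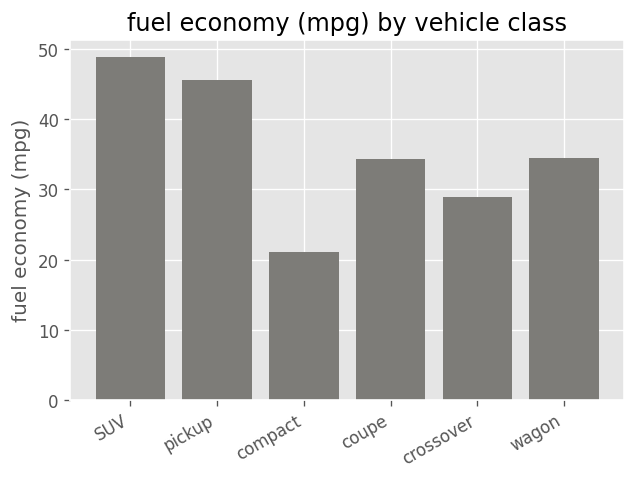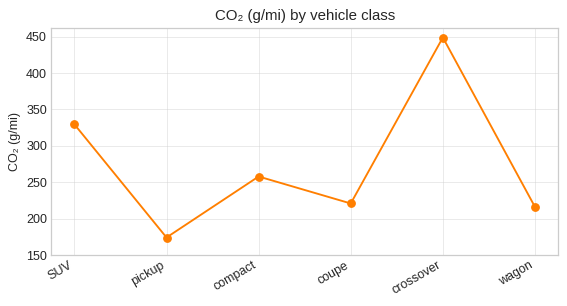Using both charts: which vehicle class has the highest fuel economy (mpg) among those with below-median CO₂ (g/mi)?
Chart 2 median CO₂ (g/mi) ≈ 250; below-median vehicle classes: pickup, coupe, wagon. Among those, pickup has the highest fuel economy (mpg) (≈ 45).

pickup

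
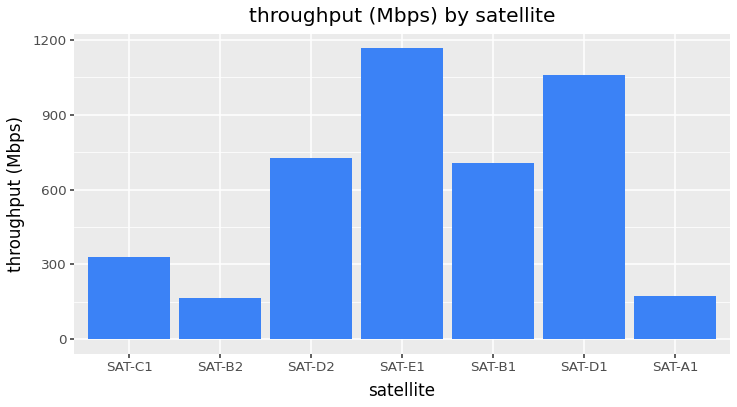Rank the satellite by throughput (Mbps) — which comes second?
SAT-D1

Top 3: SAT-E1 ≈ 1200, SAT-D1 ≈ 1100, SAT-D2 ≈ 700.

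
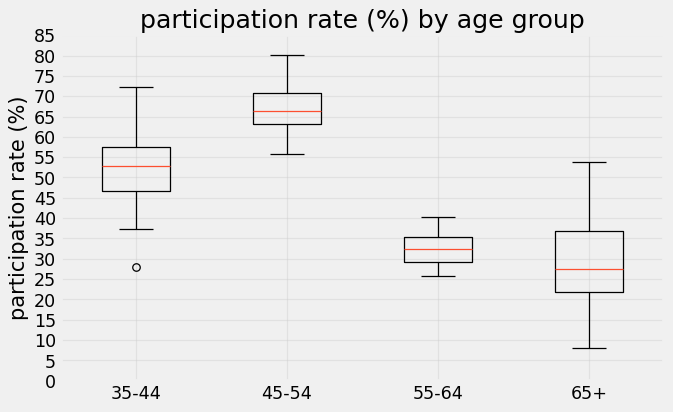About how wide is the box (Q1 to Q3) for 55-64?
Q3 ≈ 35, Q1 ≈ 30; IQR ≈ 5.

≈ 5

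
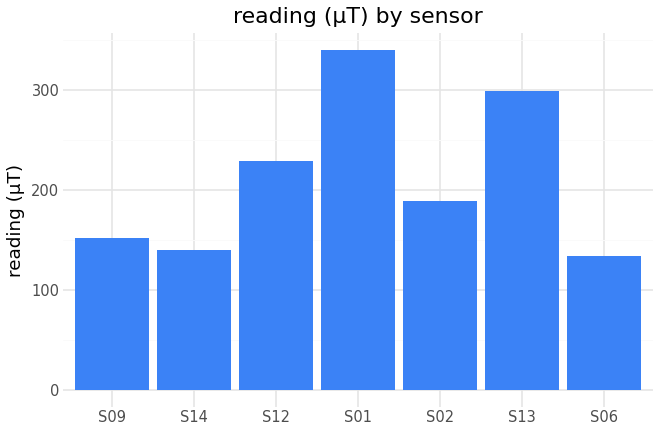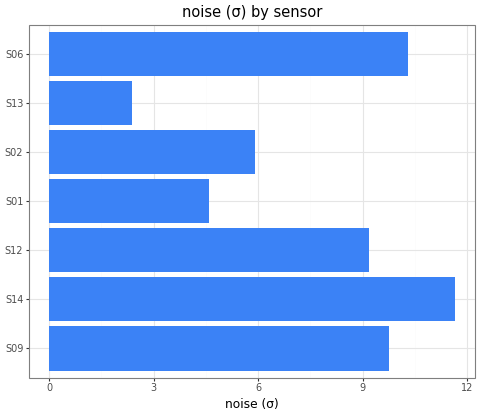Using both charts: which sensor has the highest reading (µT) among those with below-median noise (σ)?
Chart 2 median noise (σ) ≈ 10; below-median sensors: S01, S02, S13. Among those, S01 has the highest reading (µT) (≈ 350).

S01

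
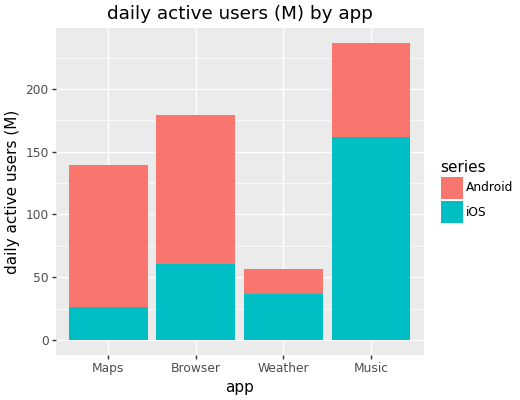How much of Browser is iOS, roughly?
≈ 60

iOS top ≈ 60, bottom ≈ 0; segment ≈ 60.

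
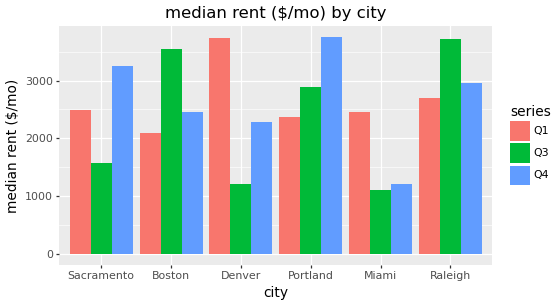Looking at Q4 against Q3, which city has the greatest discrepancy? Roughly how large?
Sacramento: Q4 ≈ 3500, Q3 ≈ 1500 → gap ≈ 2000. Next-largest (Boston) is only ≈ 1000.

Sacramento, ≈ 2000 $/mo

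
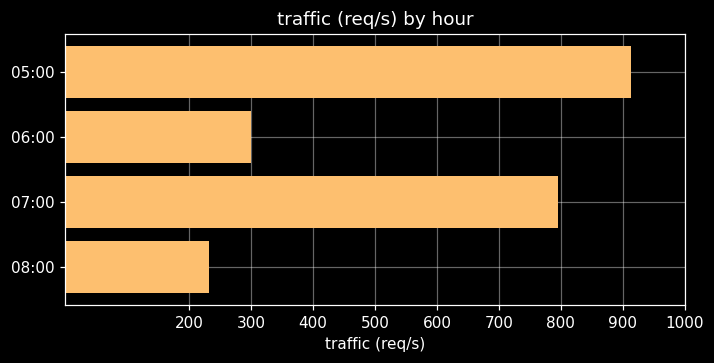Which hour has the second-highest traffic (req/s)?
07:00

Top 3: 05:00 ≈ 900, 07:00 ≈ 800, 06:00 ≈ 300.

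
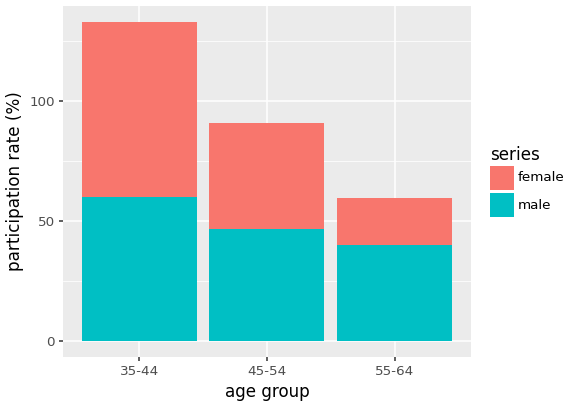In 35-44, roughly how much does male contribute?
≈ 60

male top ≈ 60, bottom ≈ 0; segment ≈ 60.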